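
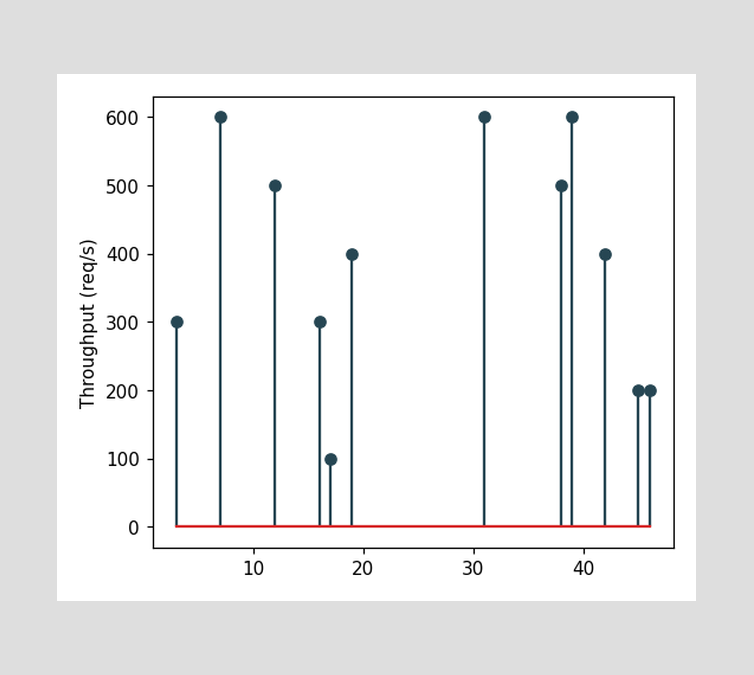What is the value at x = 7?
The stem at x=7 reaches 600req/s.

600req/s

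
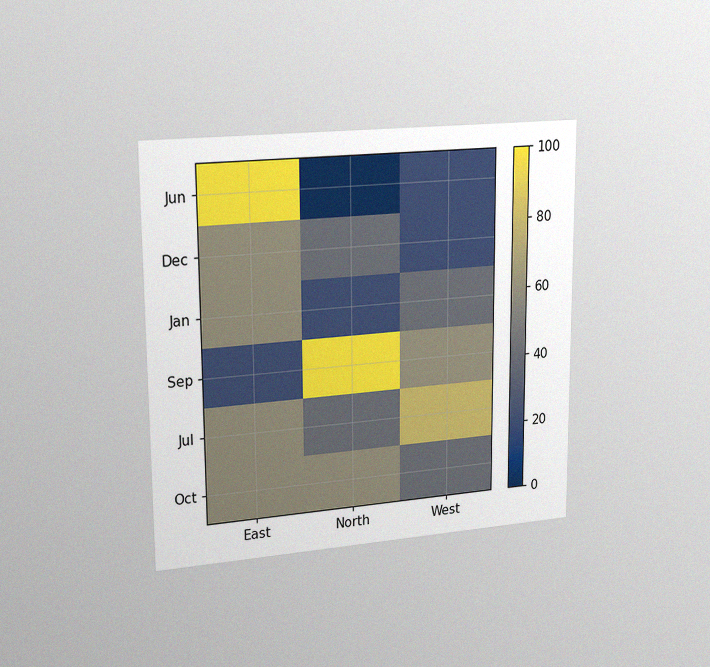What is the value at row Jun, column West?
The chart is viewed slightly from the left, with some photo noise. Matching cell (Jun, West) against the colorbar gives 20.

20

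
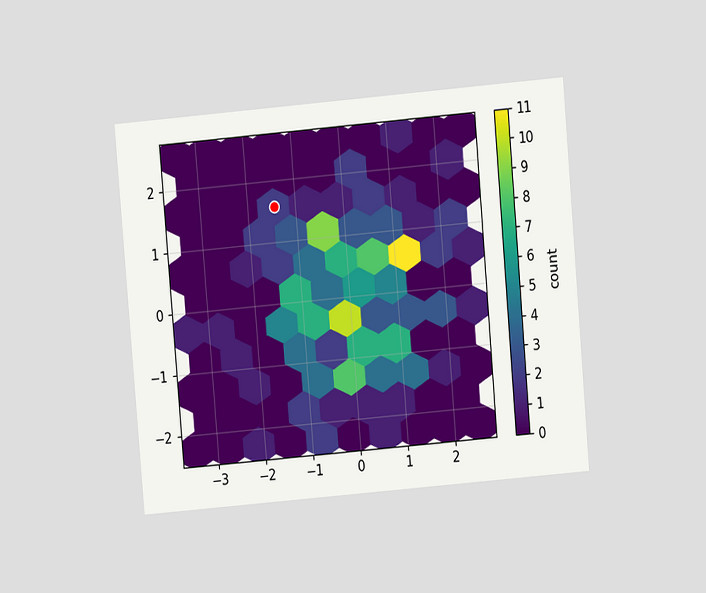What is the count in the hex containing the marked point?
2

The chart is tilted about 5° counter-clockwise and viewed at a slight angle. The marked hex reads 2 on the colorbar.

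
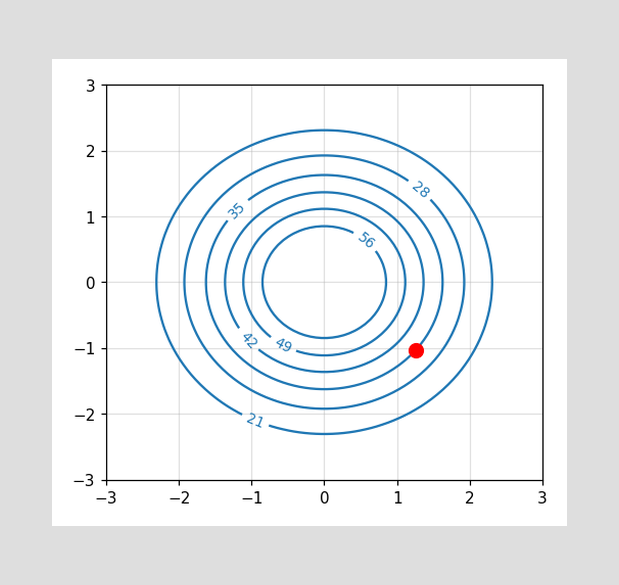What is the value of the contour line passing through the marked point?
35

The marked point sits on the contour labelled 35.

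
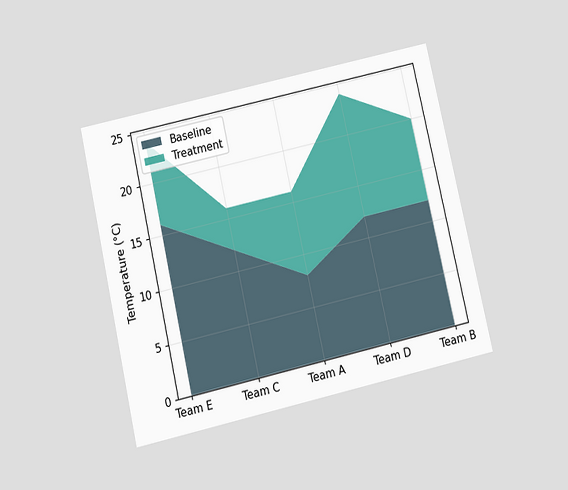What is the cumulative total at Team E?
24°C

The chart is tilted about 13° counter-clockwise and viewed slightly from below. The stacked total at Team E reaches 24°C.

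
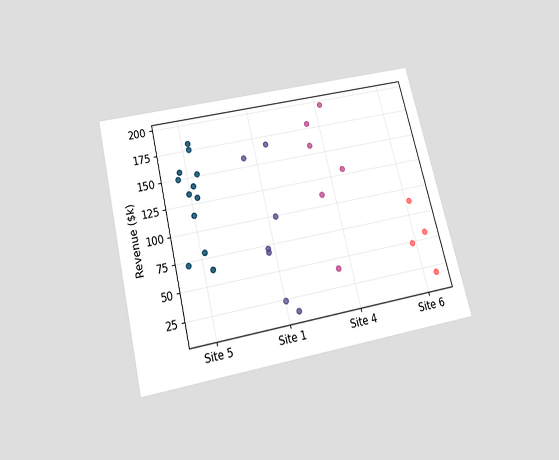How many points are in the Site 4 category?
The chart is tilted about 14° counter-clockwise and viewed slightly from below. Counting the markers in the Site 4 column gives 6.

6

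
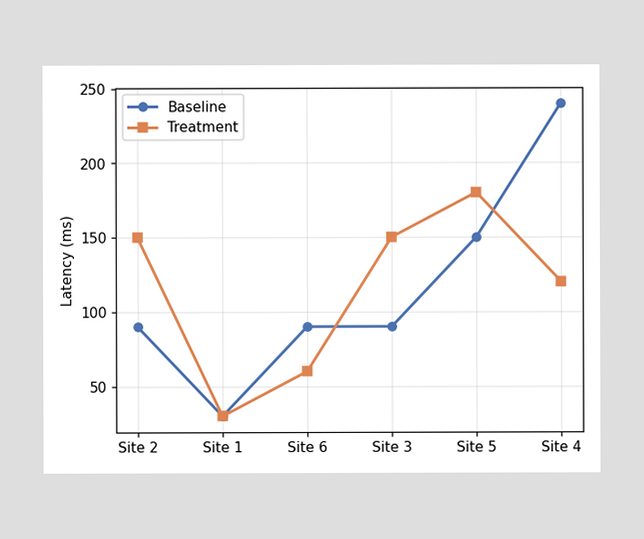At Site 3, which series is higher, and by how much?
Treatment, by 60ms

At Site 3, Treatment sits above the other line by 60ms.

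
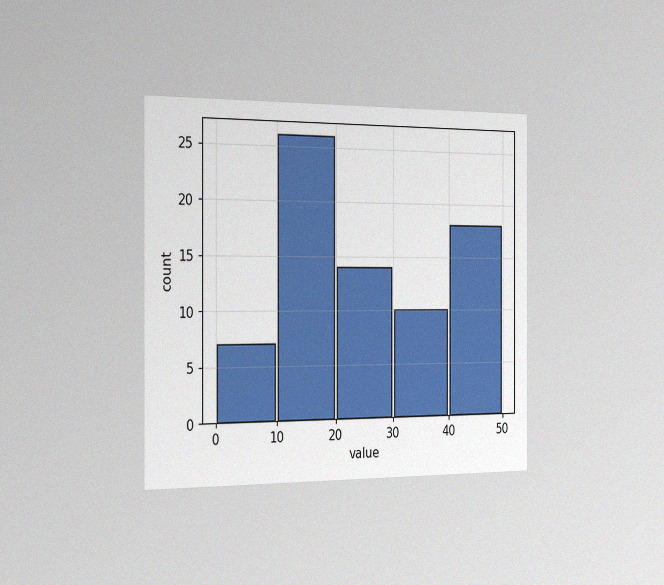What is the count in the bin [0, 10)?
7

The chart is viewed slightly from the left, with some photo noise. The [0, 10) bin has height 7.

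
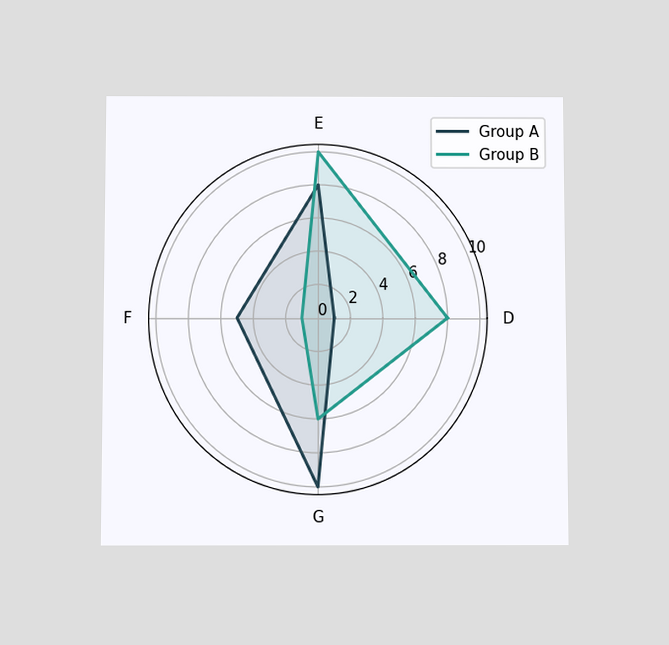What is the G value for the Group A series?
10

The chart is viewed slightly from below. On the G axis, Group A reaches 10.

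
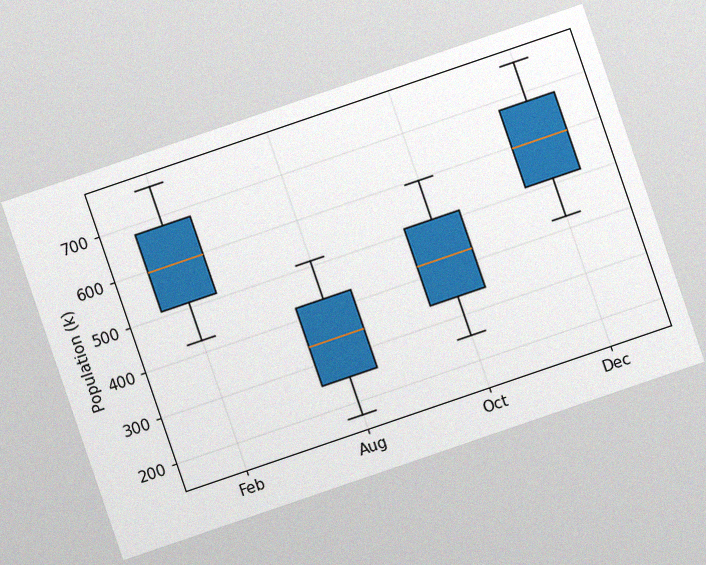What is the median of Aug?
340k

The chart is tilted about 19° counter-clockwise, with some photo noise. The median line in the Aug box sits at 340k.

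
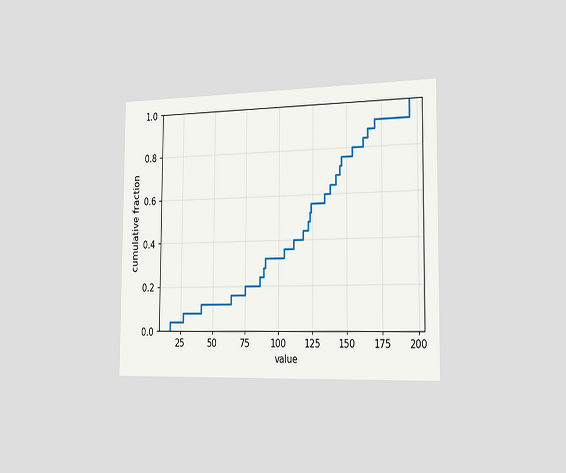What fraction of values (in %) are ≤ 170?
The chart is viewed slightly from the right. At x=170 the ECDF step is at 92%.

92%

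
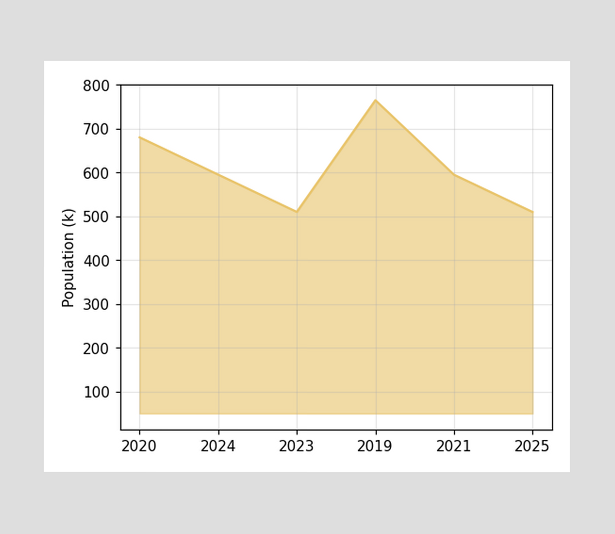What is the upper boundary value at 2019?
At 2019 the upper boundary is at 765k.

765k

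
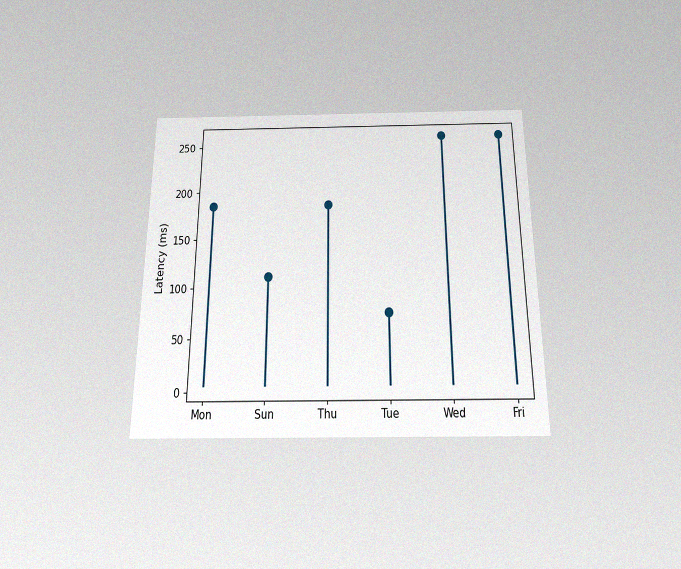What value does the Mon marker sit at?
The chart is viewed slightly from below, with some photo noise. The Mon marker sits at 185ms.

185ms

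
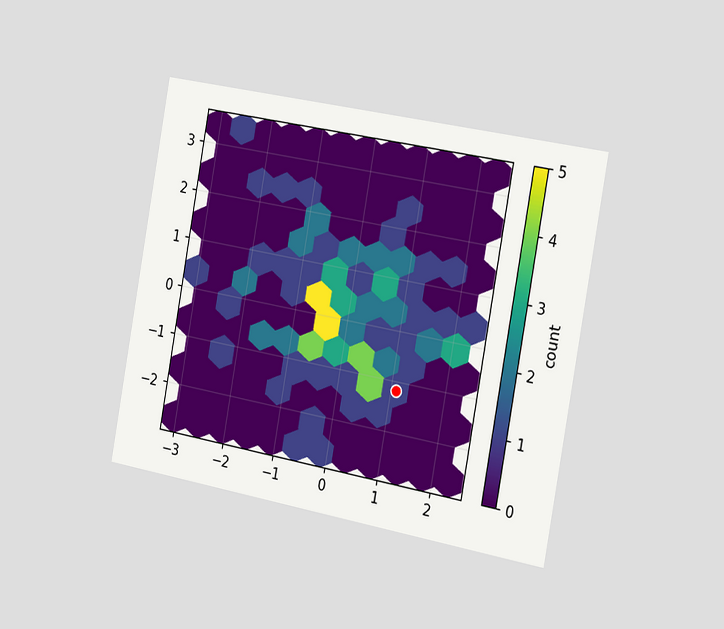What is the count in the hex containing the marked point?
1

The chart is tilted about 10° clockwise and viewed slightly from the right. The marked hex reads 1 on the colorbar.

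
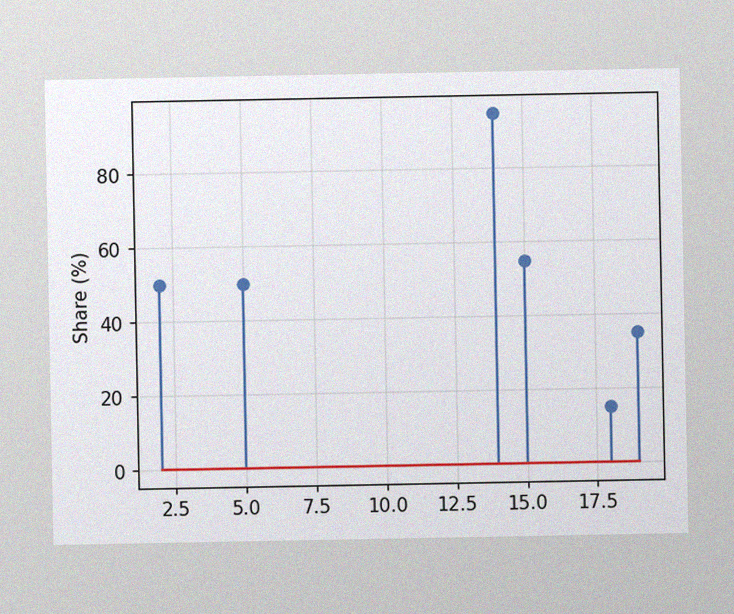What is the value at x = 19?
35%

The image has some photo noise and uneven lighting. The stem at x=19 reaches 35%.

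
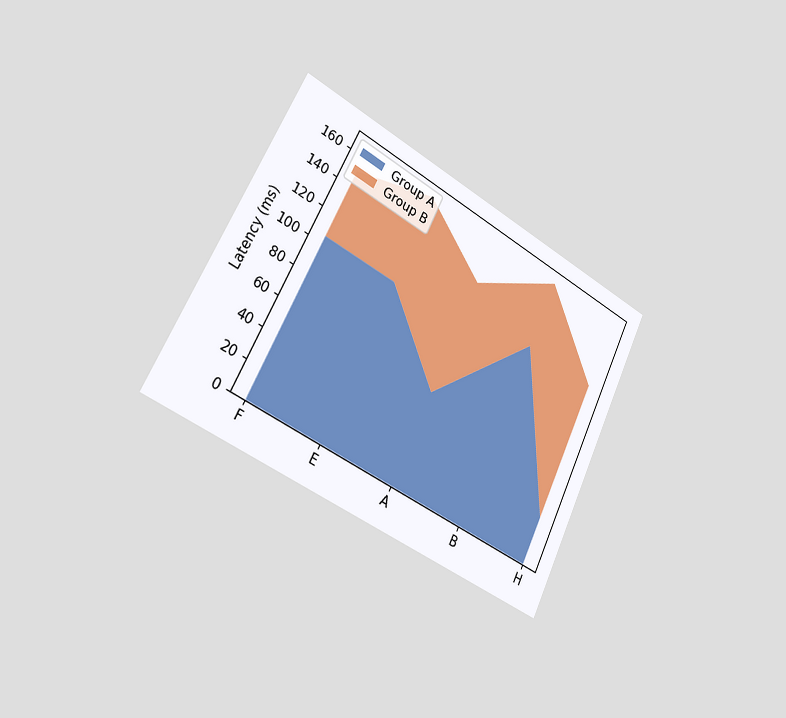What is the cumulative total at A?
The chart is tilted about 27° clockwise and viewed slightly from the left. The stacked total at A reaches 135ms.

135ms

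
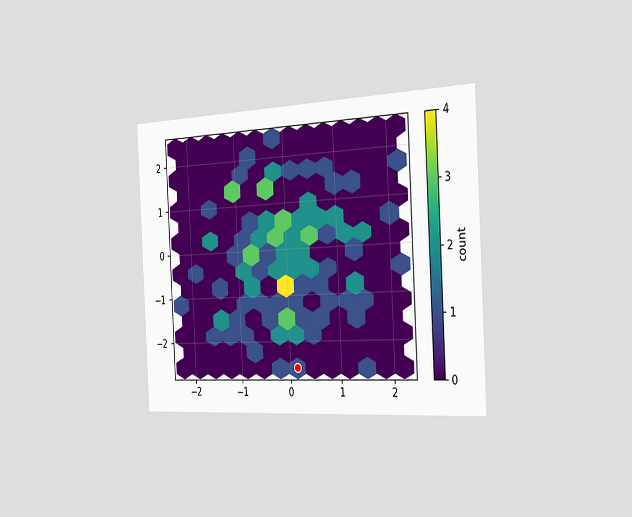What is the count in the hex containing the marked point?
The chart is tilted about 3° counter-clockwise and viewed slightly from the right. The marked hex reads 1 on the colorbar.

1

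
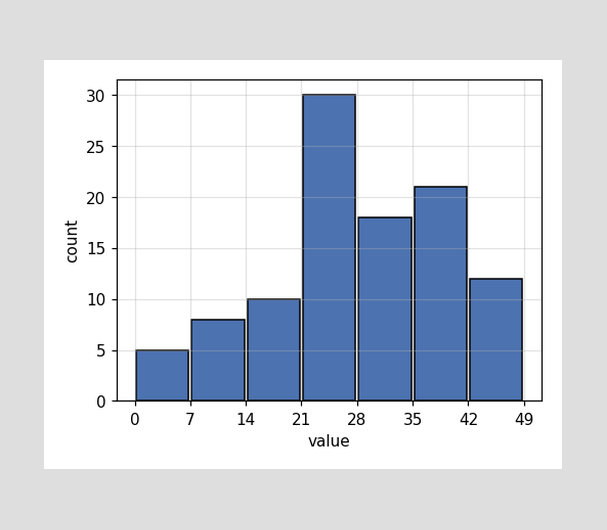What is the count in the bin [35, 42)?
21

The [35, 42) bin has height 21.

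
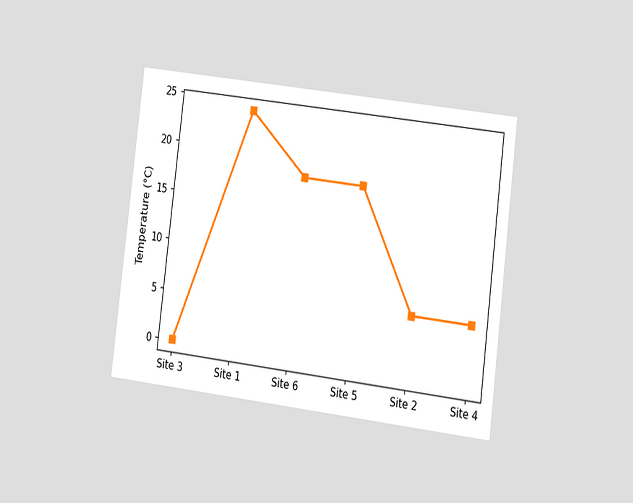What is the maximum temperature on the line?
24°C

The chart is tilted about 7° clockwise and viewed at a slight angle. The highest point is at Site 1, and reading across to the y-axis gives 24°C.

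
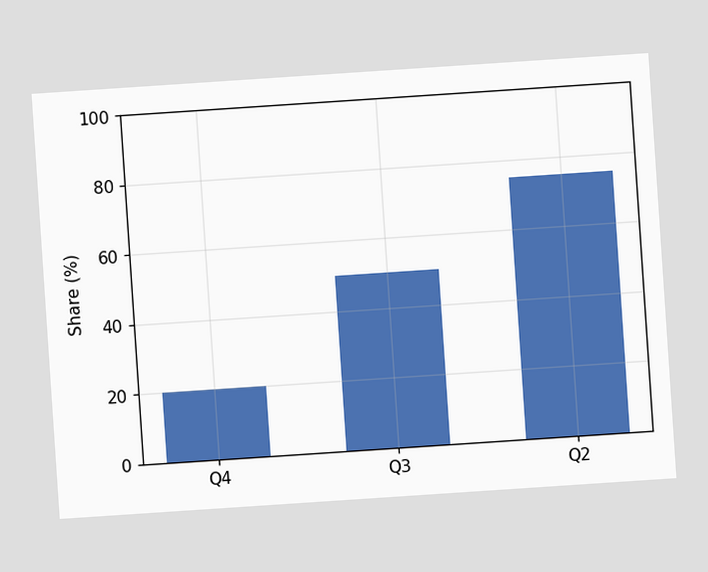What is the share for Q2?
75%

The chart is tilted about 4° counter-clockwise. Reading along the chart's y-axis, the Q2 bar reaches 75%.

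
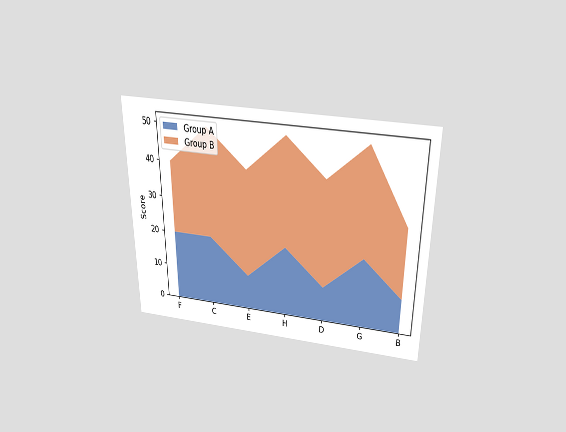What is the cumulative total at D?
The chart is viewed slightly from above. The stacked total at D reaches 40.

40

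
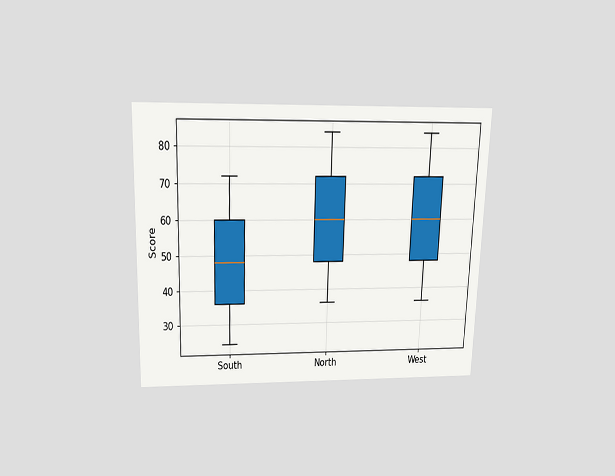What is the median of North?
The chart is viewed slightly from above. The median line in the North box sits at 60.

60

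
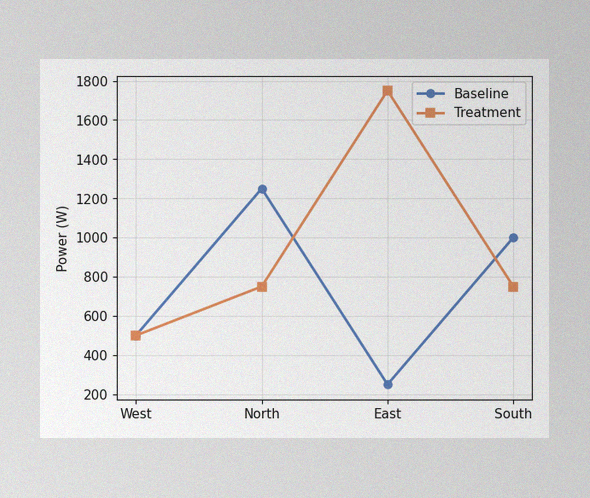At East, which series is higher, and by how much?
Treatment, by 1500W

The image has some photo noise and uneven lighting. At East, Treatment sits above the other line by 1500W.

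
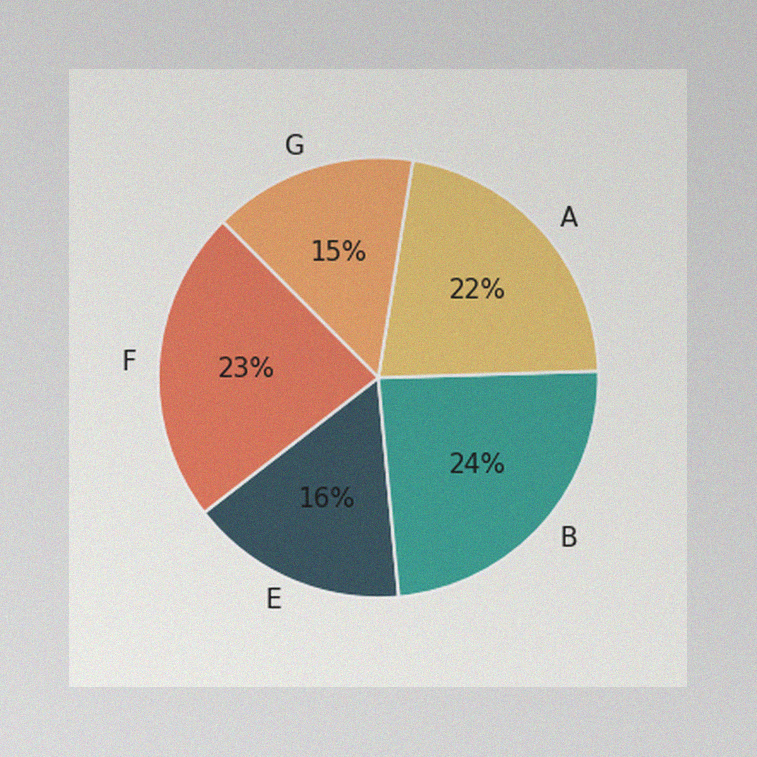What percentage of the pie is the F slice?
23%

The image has some photo noise and uneven lighting. The F slice takes up 23% of the pie.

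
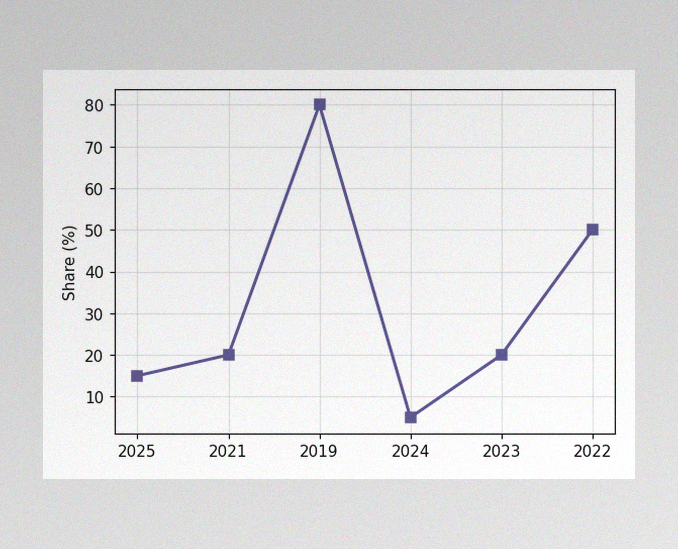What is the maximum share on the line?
80%

The image has some photo noise and uneven lighting. The highest point is at 2019, and reading across to the y-axis gives 80%.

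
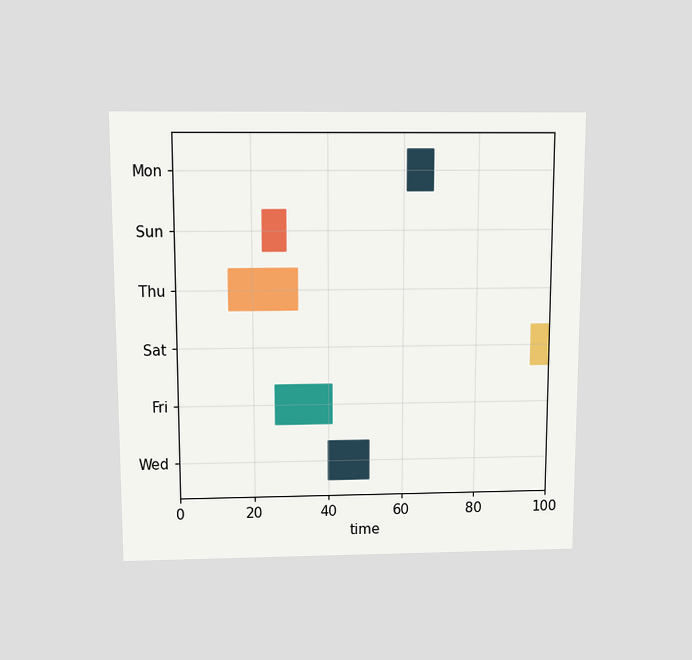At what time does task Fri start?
The chart is viewed slightly from above. The Fri bar begins at t=26.

26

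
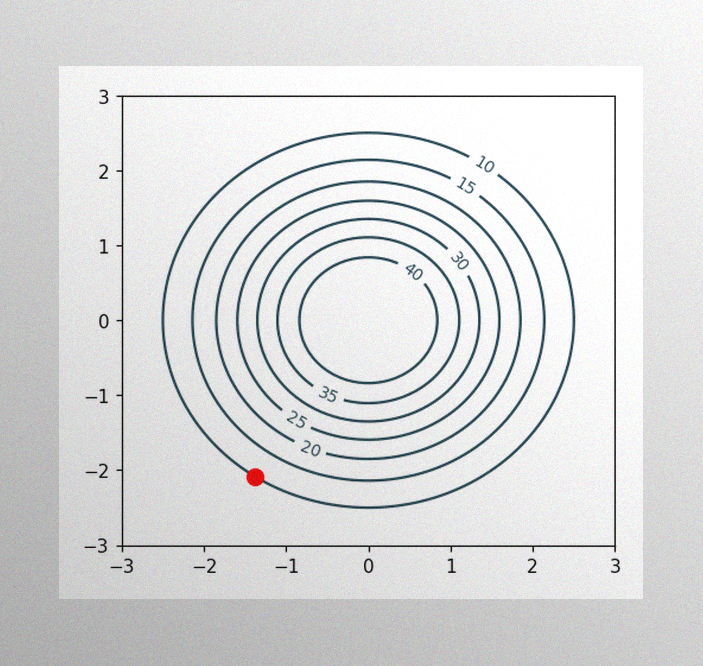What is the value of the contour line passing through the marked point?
The image has some photo noise and uneven lighting. The marked point sits on the contour labelled 10.

10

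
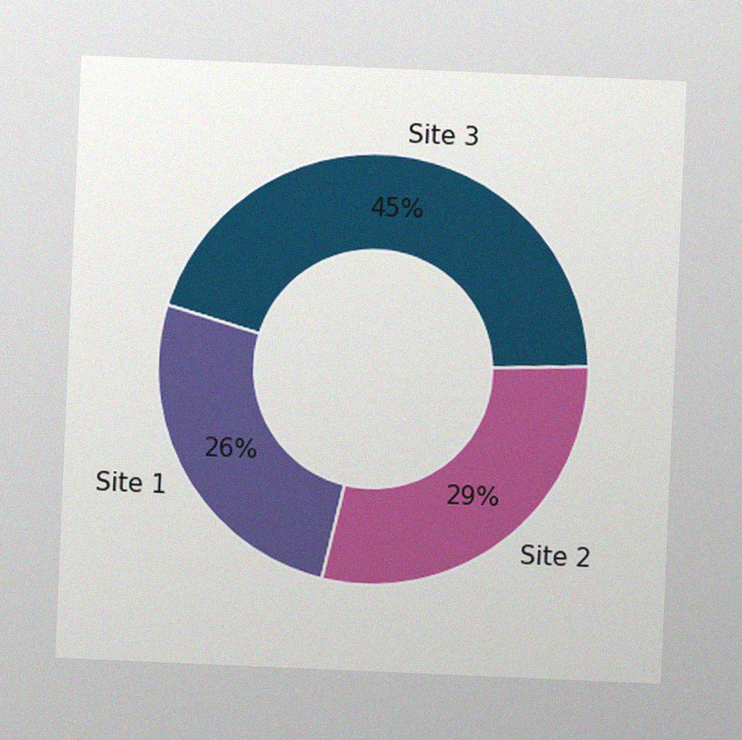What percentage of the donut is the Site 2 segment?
29%

The chart is tilted about 2° clockwise, with some photo noise. The Site 2 segment takes up 29% of the ring.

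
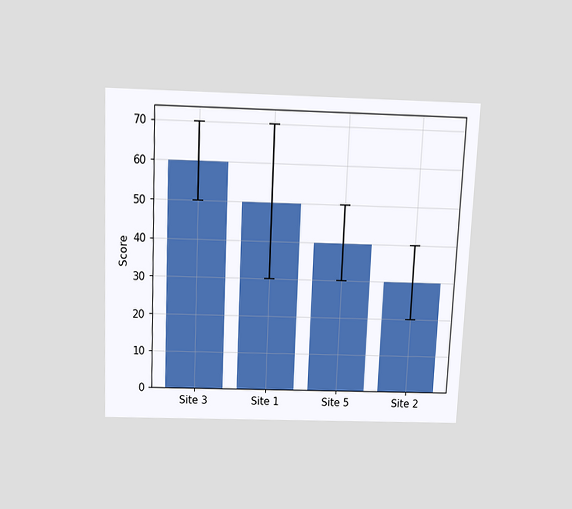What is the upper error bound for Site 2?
The chart is tilted about 2° clockwise and viewed slightly from above. The Site 2 bar's upper whisker reaches 40.

40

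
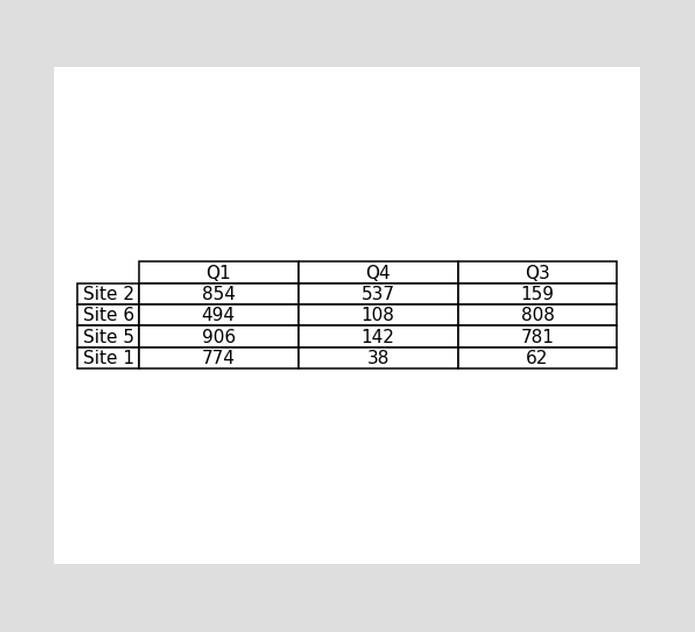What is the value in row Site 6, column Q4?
The (Site 6, Q4) cell reads 108.

108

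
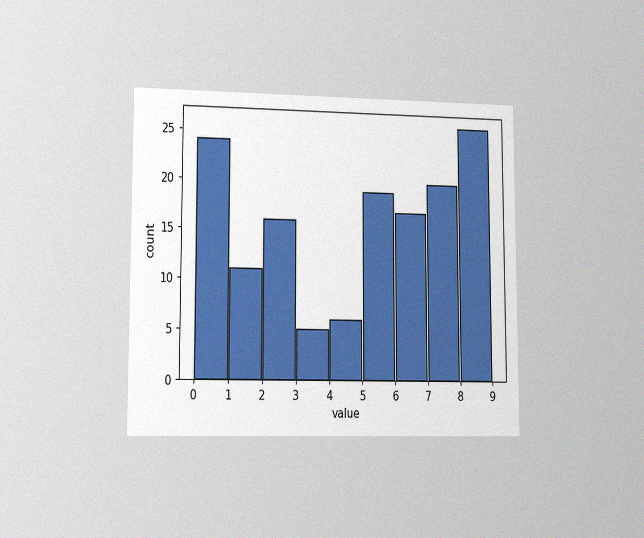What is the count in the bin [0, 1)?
24

The chart is viewed slightly from the left, with some photo noise. The [0, 1) bin has height 24.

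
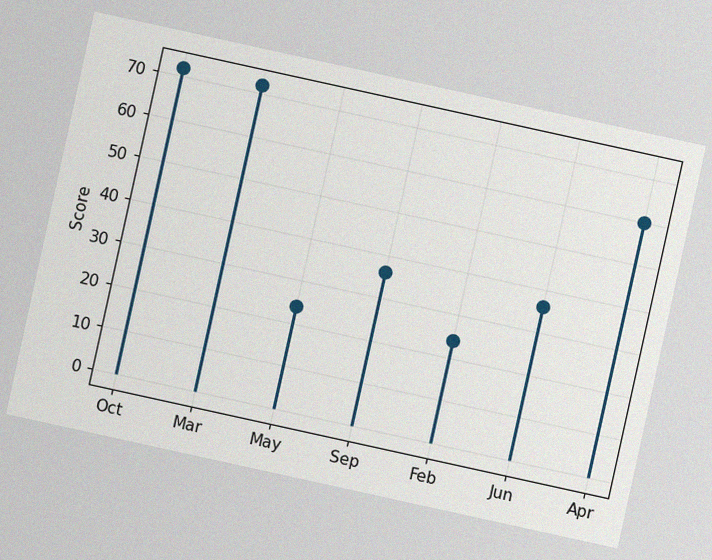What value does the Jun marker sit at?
The chart is tilted about 12° clockwise, with some photo noise. The Jun marker sits at 36.

36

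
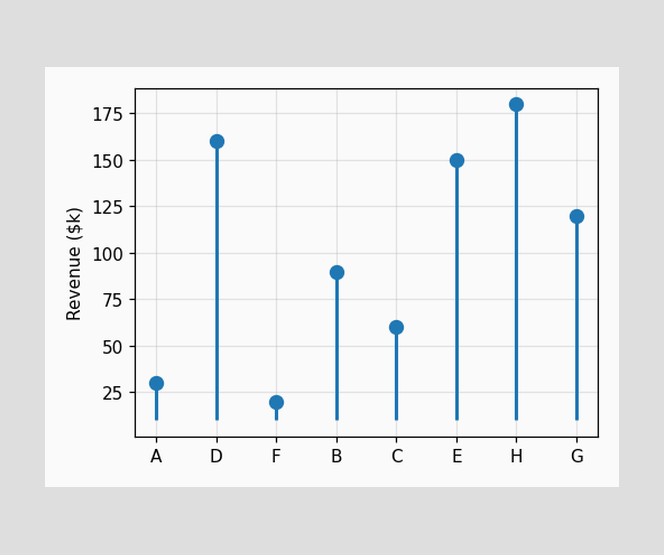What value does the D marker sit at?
The D marker sits at $160k.

$160k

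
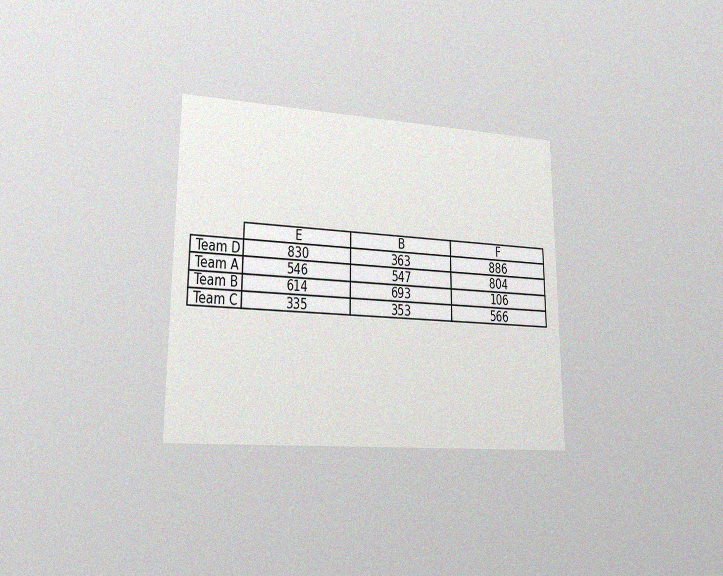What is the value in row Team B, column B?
The chart is viewed at a slight angle, with some photo noise. The (Team B, B) cell reads 693.

693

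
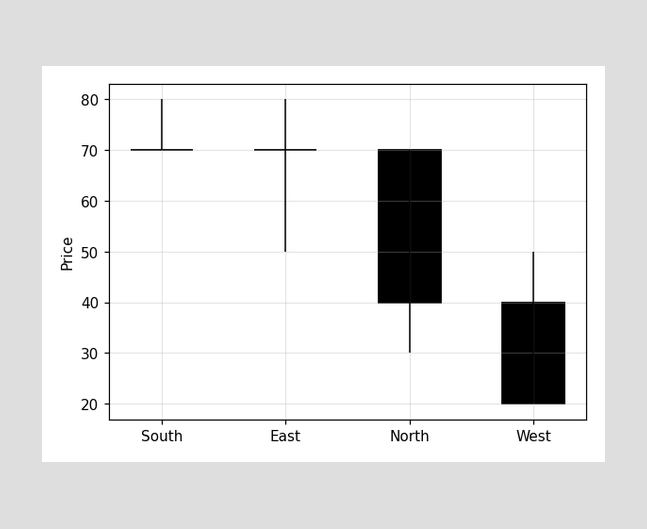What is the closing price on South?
70

The South candle closes at 70.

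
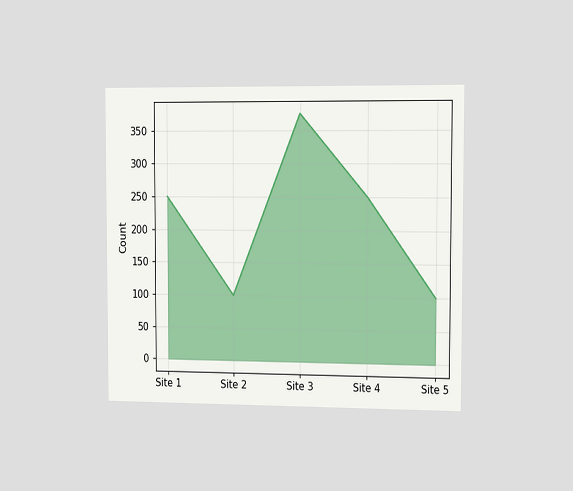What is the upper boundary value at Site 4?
The chart is viewed slightly from the right. At Site 4 the upper boundary is at 250.

250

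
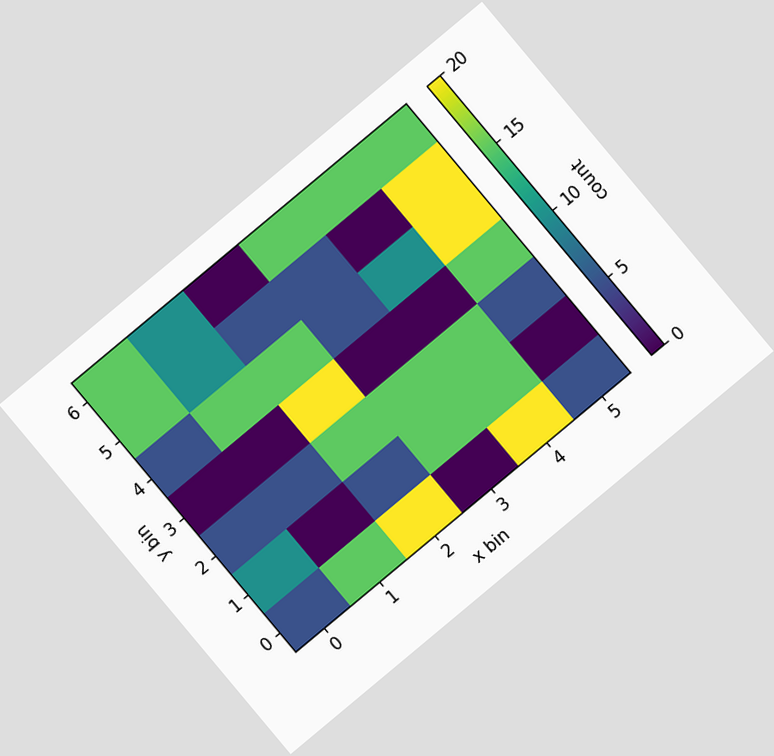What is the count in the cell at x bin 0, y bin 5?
The chart is tilted about 40° counter-clockwise. Matching the cell (0, 5) against the colorbar gives 15.

15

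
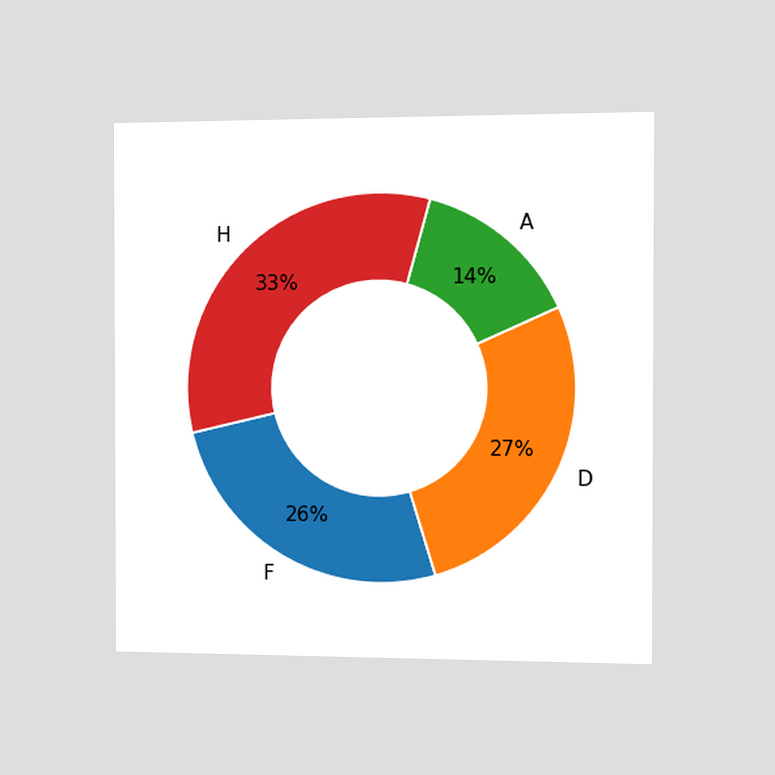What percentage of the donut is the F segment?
26%

The chart is viewed slightly from the right. The F segment takes up 26% of the ring.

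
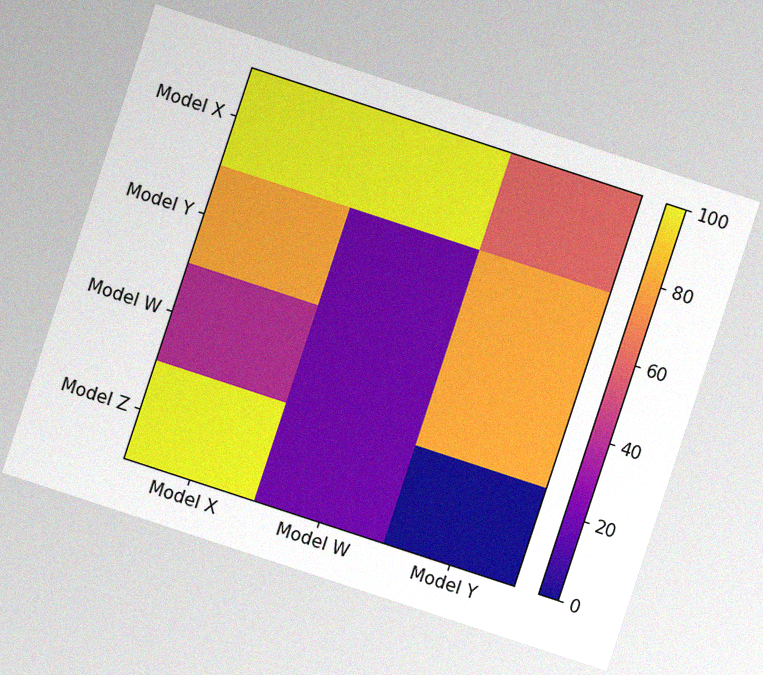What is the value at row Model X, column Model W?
The chart is tilted about 18° clockwise, with some photo noise. Matching cell (Model X, Model W) against the colorbar gives 100.

100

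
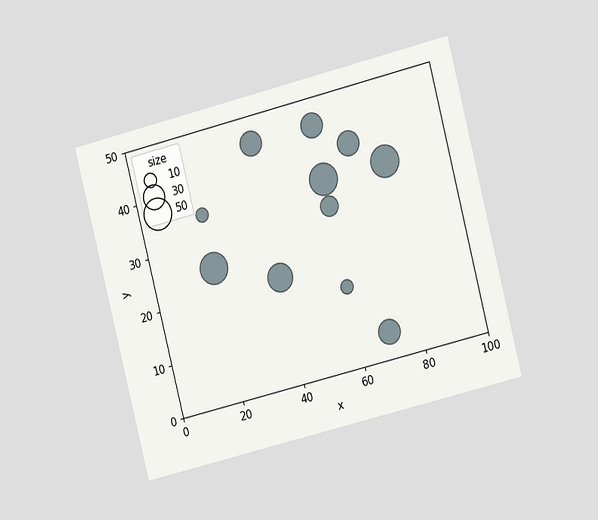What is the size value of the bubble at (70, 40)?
30

The chart is tilted about 14° counter-clockwise and viewed at a slight angle. Matching the bubble at (70, 40) against the size legend gives 30.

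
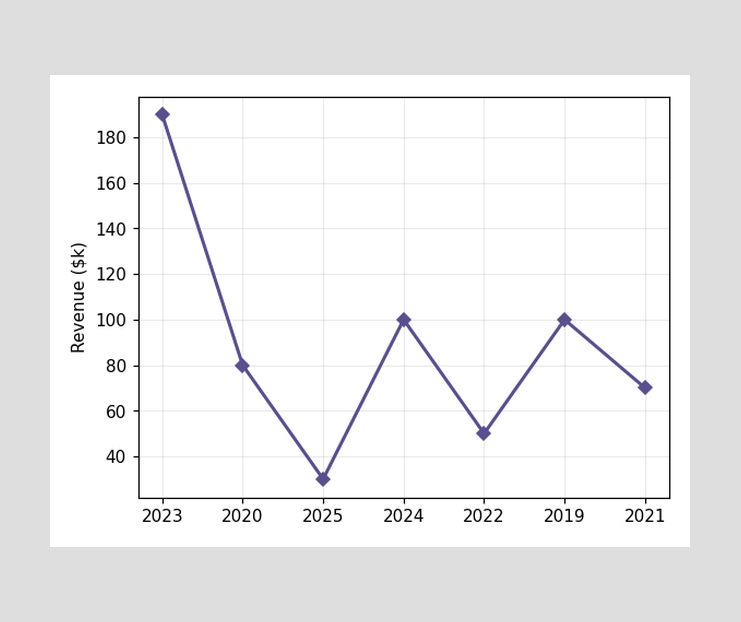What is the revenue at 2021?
$70k

At 2021, the line is at $70k.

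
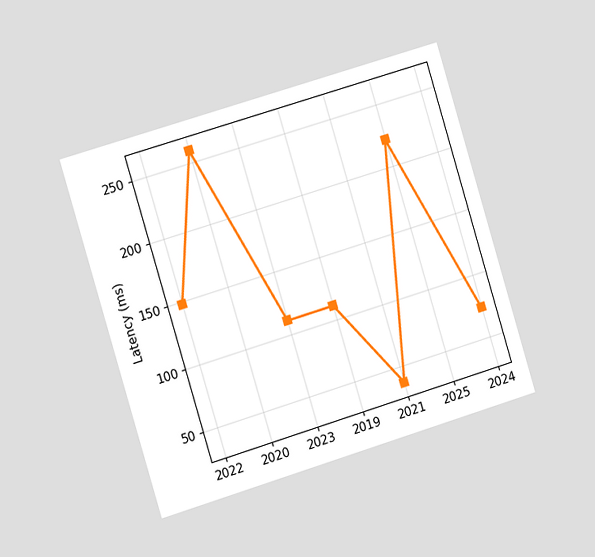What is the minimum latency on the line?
37ms

The chart is tilted about 17° counter-clockwise and viewed slightly from the left. The lowest point is at 2021, and reading across to the y-axis gives 37ms.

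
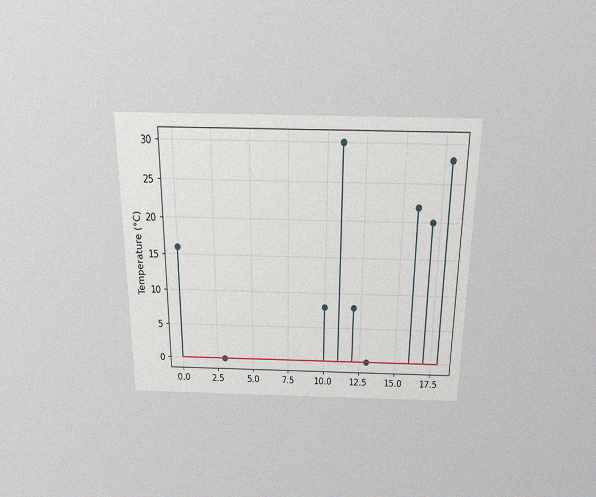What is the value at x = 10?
The chart is viewed slightly from above, with some photo noise. The stem at x=10 reaches 8°C.

8°C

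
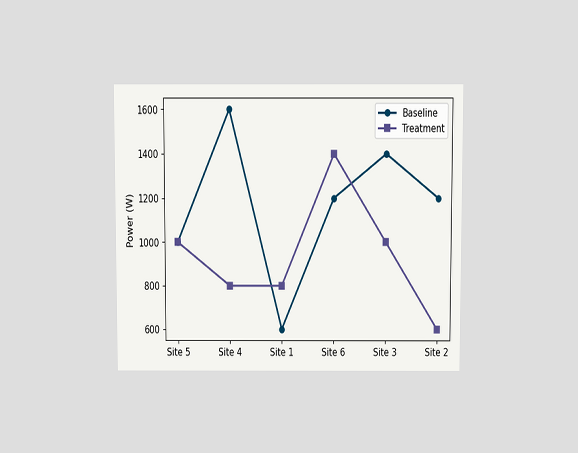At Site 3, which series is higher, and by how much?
The chart is viewed slightly from above. At Site 3, Baseline sits above the other line by 400W.

Baseline, by 400W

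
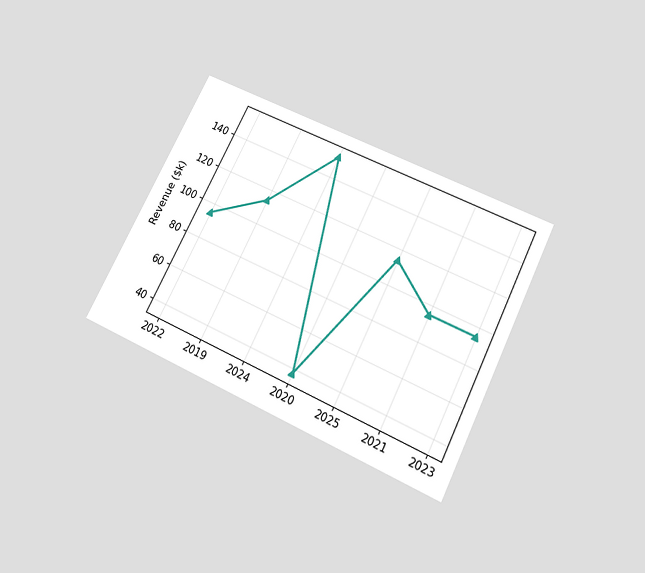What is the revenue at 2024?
The chart is tilted about 27° clockwise and viewed slightly from below. At 2024, the line is at $152k.

$152k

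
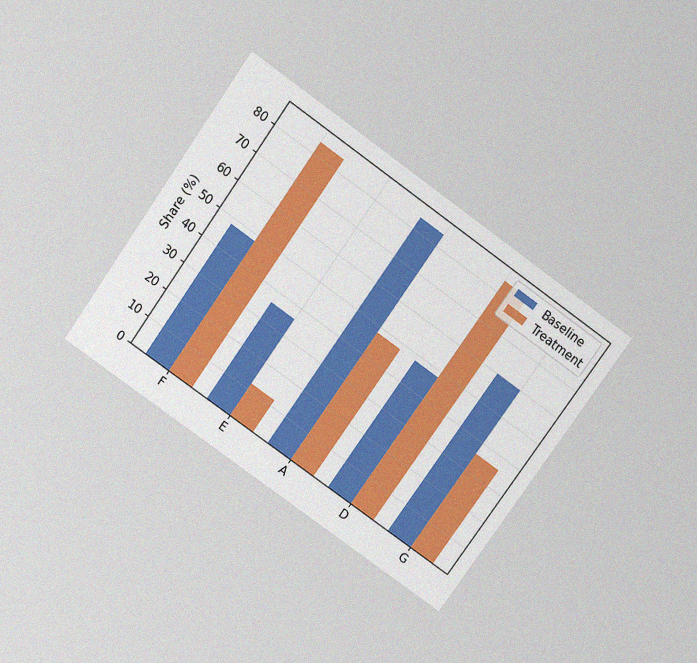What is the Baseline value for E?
The chart is tilted about 35° clockwise and viewed slightly from above, with some photo noise. The Baseline bar at E reaches 36% on the y-axis.

36%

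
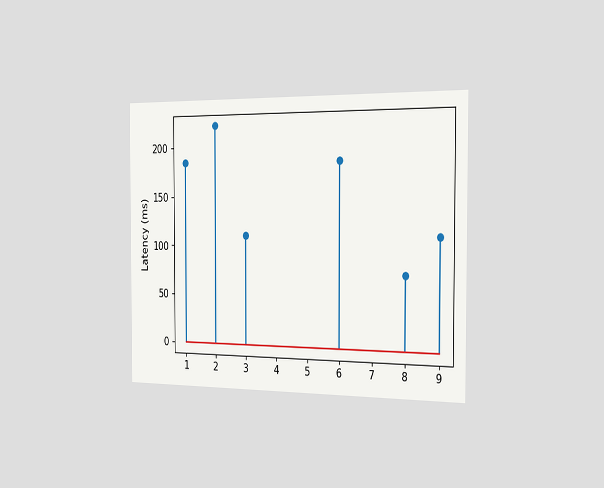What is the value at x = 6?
The chart is viewed slightly from the right. The stem at x=6 reaches 185ms.

185ms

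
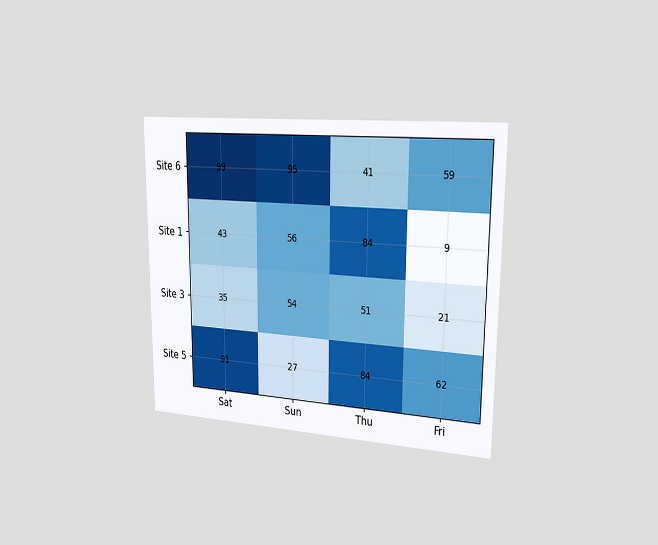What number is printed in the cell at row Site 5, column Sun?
The chart is viewed slightly from the right. The (Site 5, Sun) cell reads 27.

27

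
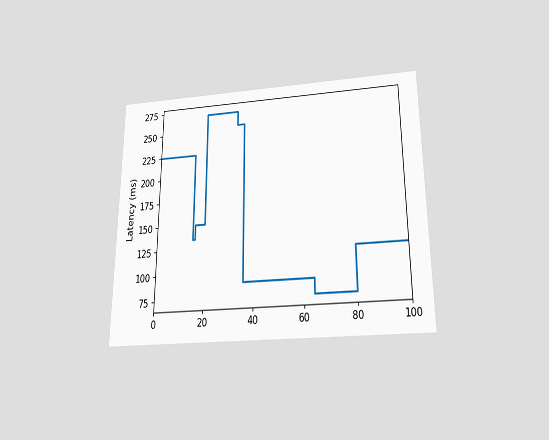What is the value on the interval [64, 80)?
75ms

The chart is viewed slightly from below. On [64, 80) the step sits at 75ms.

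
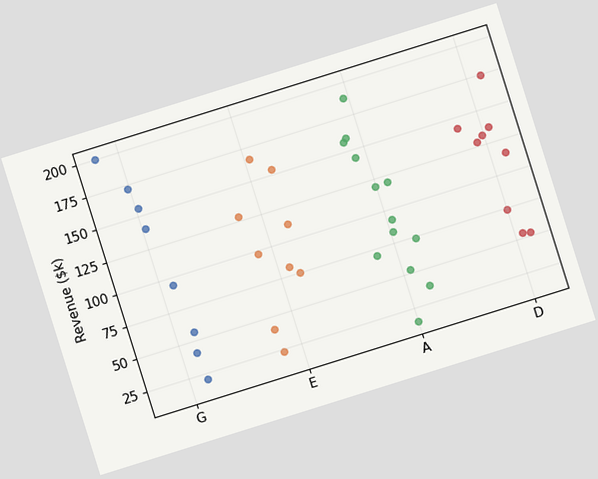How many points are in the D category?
9

The chart is tilted about 17° counter-clockwise. Counting the markers in the D column gives 9.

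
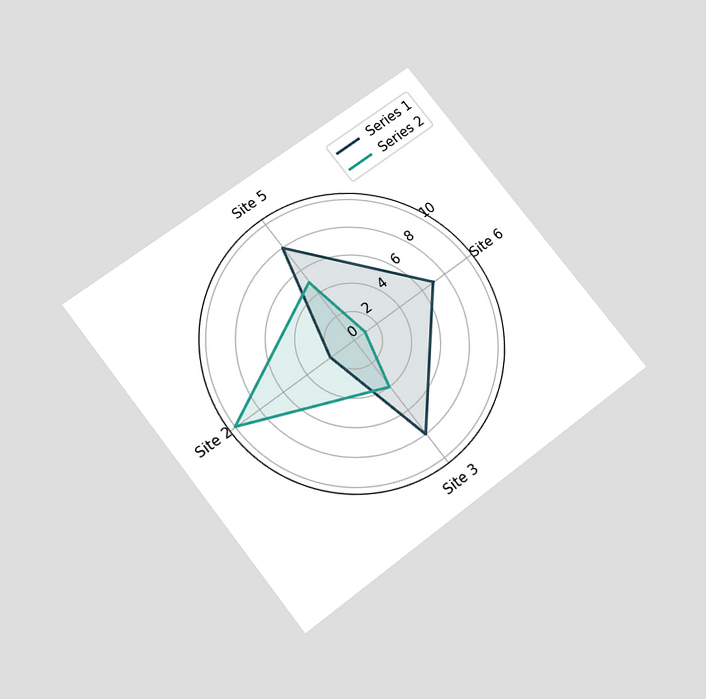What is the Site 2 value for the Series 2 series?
10

The chart is tilted about 38° counter-clockwise and viewed slightly from below. On the Site 2 axis, Series 2 reaches 10.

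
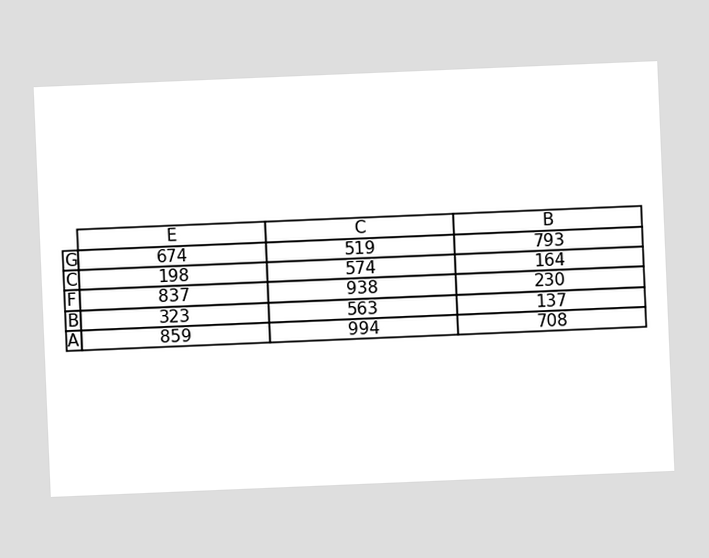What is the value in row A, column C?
994

The chart is tilted about 2° counter-clockwise. The (A, C) cell reads 994.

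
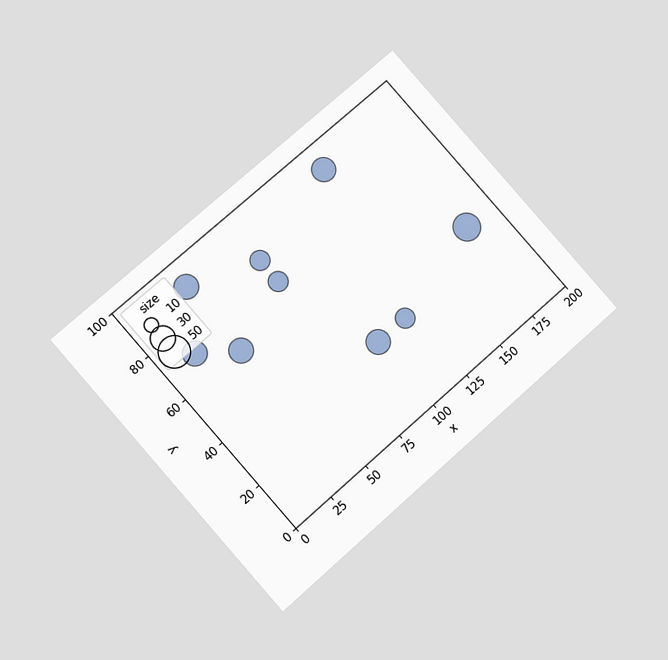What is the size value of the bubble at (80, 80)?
20

The chart is tilted about 41° counter-clockwise and viewed at a slight angle. Matching the bubble at (80, 80) against the size legend gives 20.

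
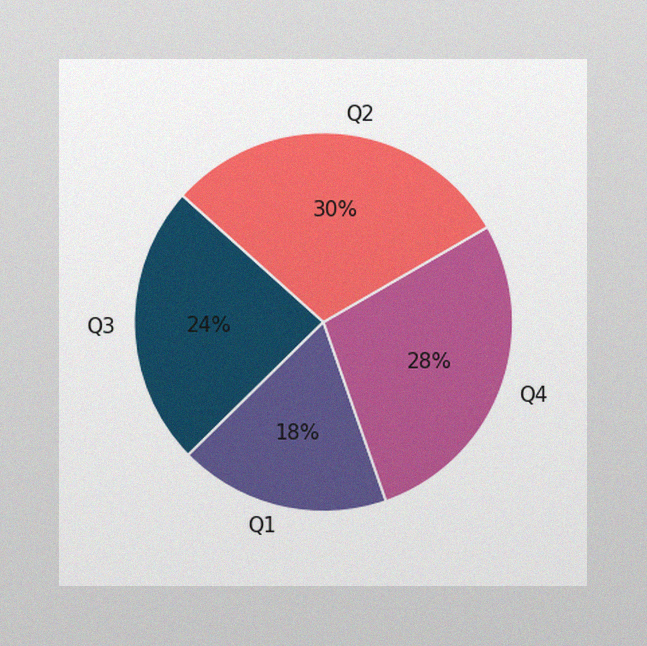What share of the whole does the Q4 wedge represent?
The image has some photo noise and uneven lighting. The Q4 slice takes up 28% of the pie.

28%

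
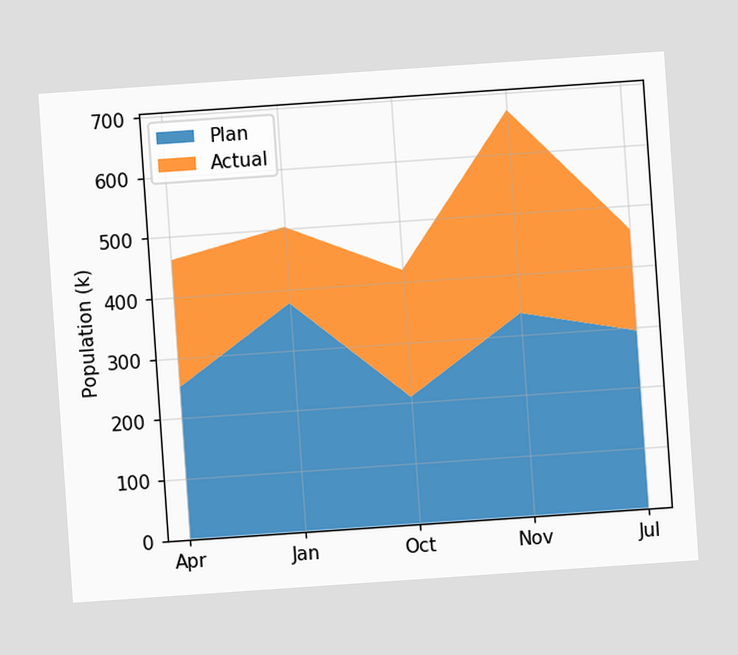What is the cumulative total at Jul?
462k

The chart is tilted about 4° counter-clockwise. The stacked total at Jul reaches 462k.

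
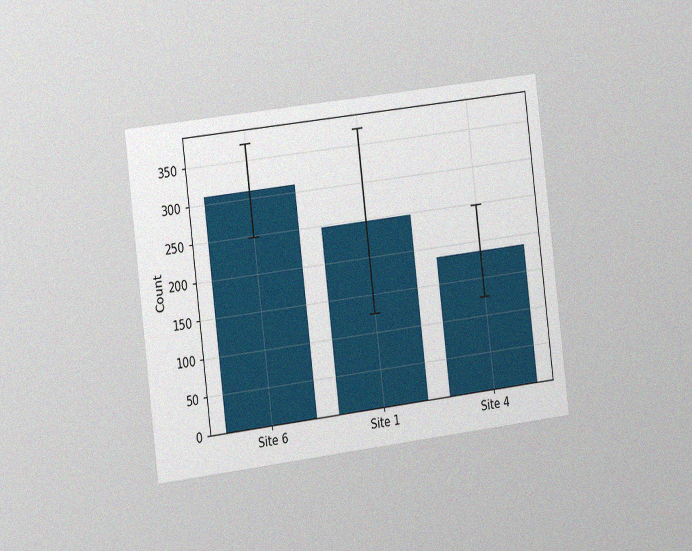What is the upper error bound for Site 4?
248

The chart is tilted about 7° counter-clockwise and viewed slightly from the left, with some photo noise. The Site 4 bar's upper whisker reaches 248.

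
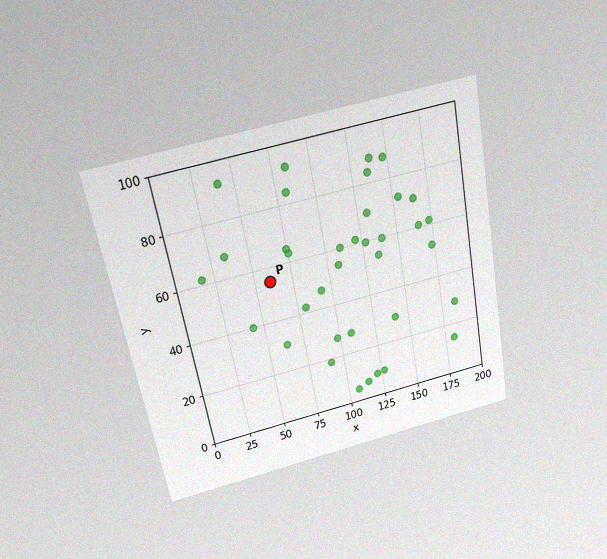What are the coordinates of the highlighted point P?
The chart is tilted about 11° counter-clockwise and viewed slightly from above, with some photo noise. Following the gridlines from P to each axis, P sits at (60, 55).

(60, 55)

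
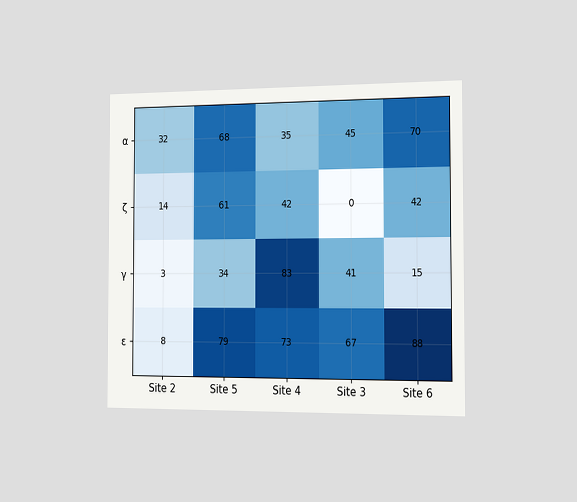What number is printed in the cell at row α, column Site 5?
68

The chart is viewed slightly from the right. The (α, Site 5) cell reads 68.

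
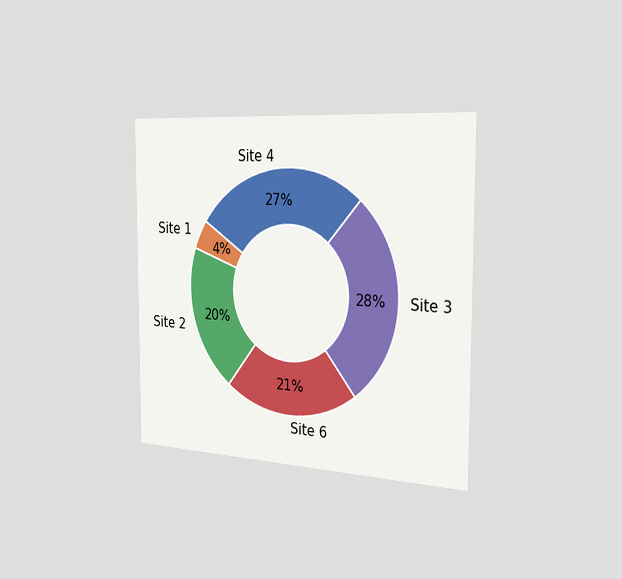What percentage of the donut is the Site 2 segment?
20%

The chart is viewed slightly from the right. The Site 2 segment takes up 20% of the ring.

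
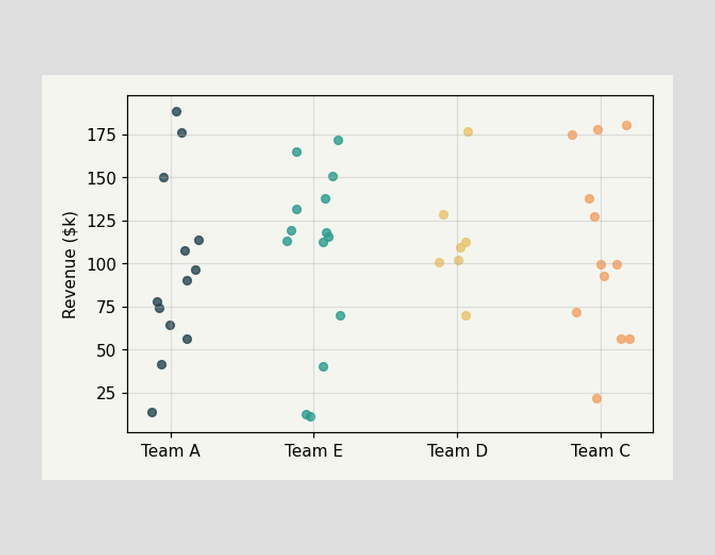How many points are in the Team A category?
Counting the markers in the Team A column gives 13.

13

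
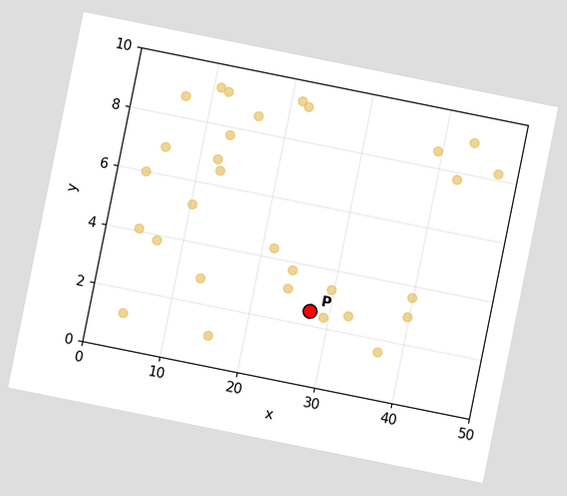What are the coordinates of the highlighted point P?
(27.5, 2.5)

The chart is tilted about 11° clockwise. Following the gridlines from P to each axis, P sits at (27.5, 2.5).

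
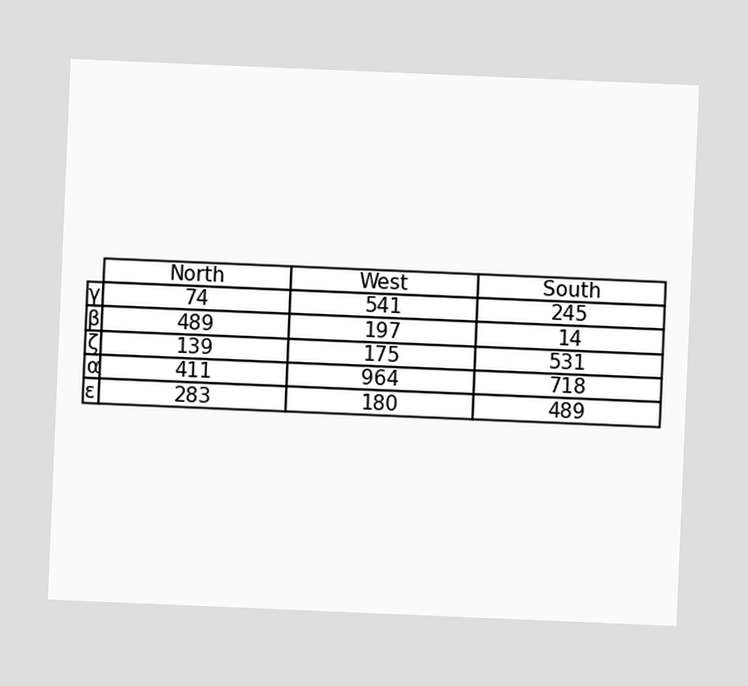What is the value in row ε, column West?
The chart is tilted about 2° clockwise. The (ε, West) cell reads 180.

180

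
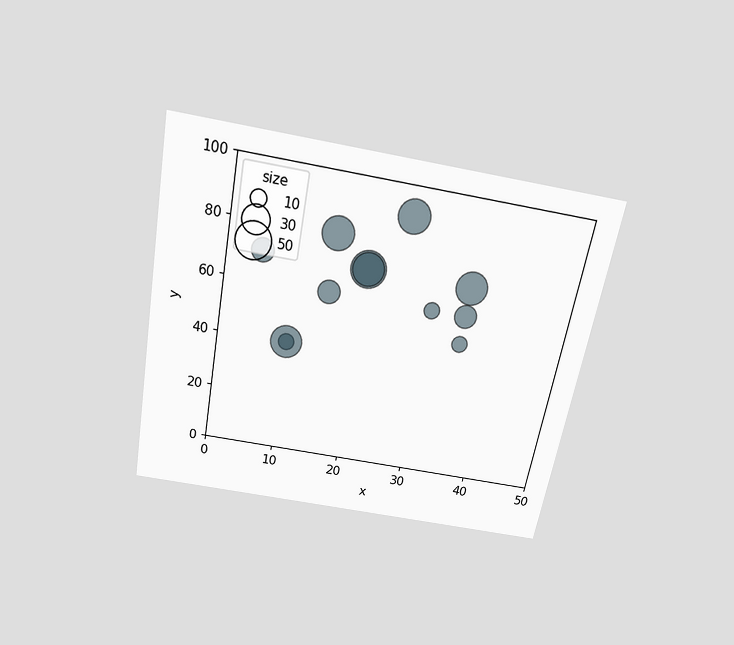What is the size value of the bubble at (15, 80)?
The chart is tilted about 11° clockwise and viewed slightly from above. Matching the bubble at (15, 80) against the size legend gives 40.

40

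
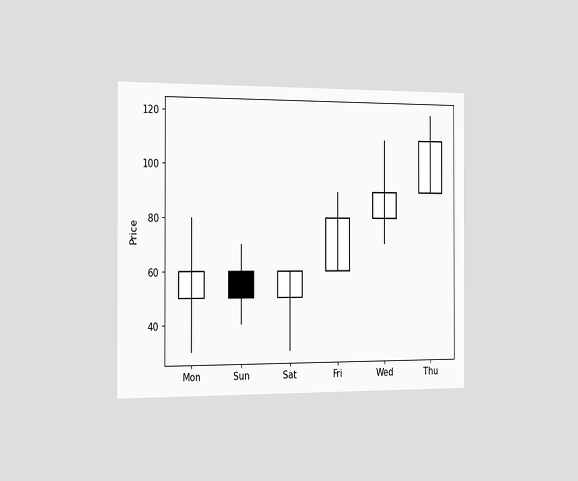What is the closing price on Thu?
110

The chart is viewed slightly from the left. The Thu candle closes at 110.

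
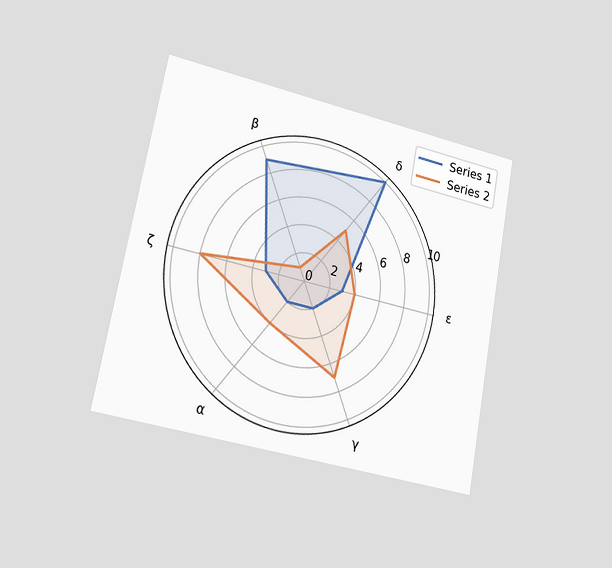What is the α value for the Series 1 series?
2

The chart is tilted about 11° clockwise and viewed slightly from the left. On the α axis, Series 1 reaches 2.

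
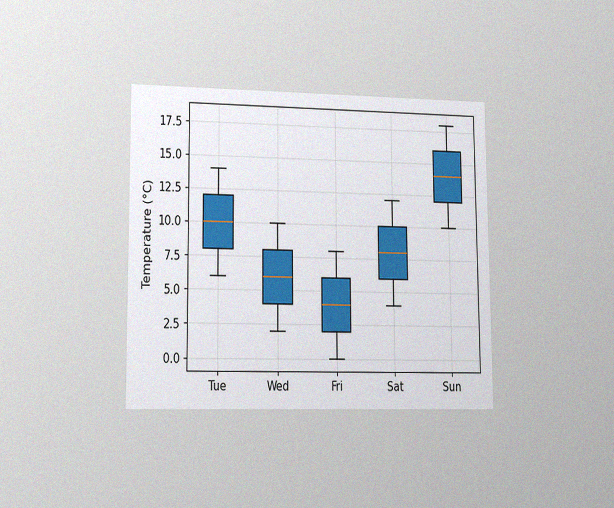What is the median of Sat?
8°C

The chart is viewed slightly from the left, with some photo noise. The median line in the Sat box sits at 8°C.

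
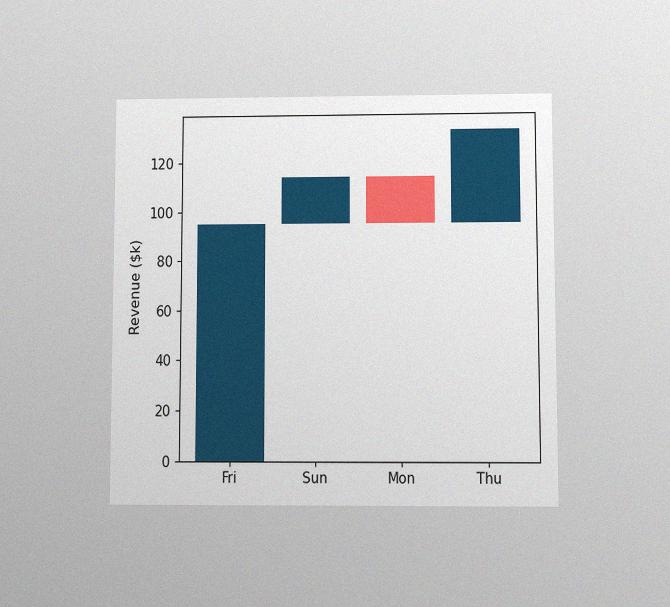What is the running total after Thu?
$133k

The chart is viewed at a slight angle, with some photo noise. After Thu the running total reaches $133k.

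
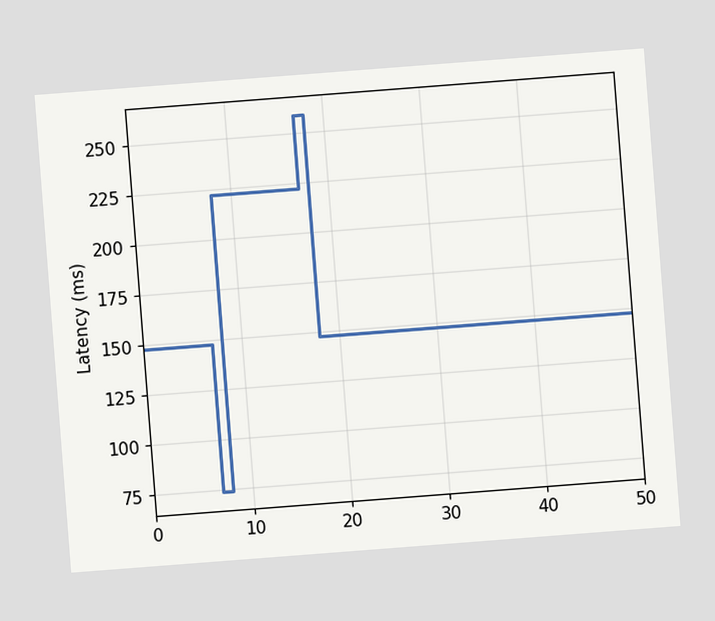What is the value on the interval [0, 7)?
148ms

The chart is tilted about 4° counter-clockwise. On [0, 7) the step sits at 148ms.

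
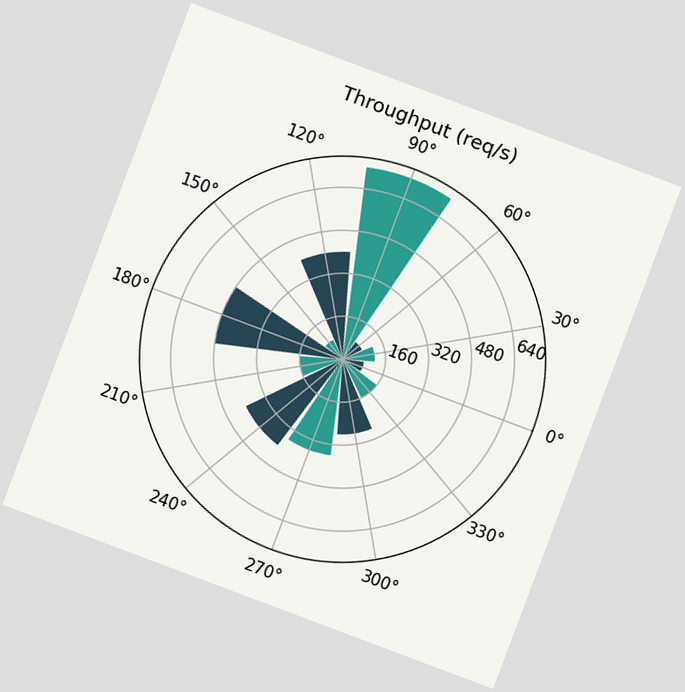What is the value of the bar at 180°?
The chart is tilted about 21° clockwise. The bar at 180° reaches 480req/s on the radial axis.

480req/s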